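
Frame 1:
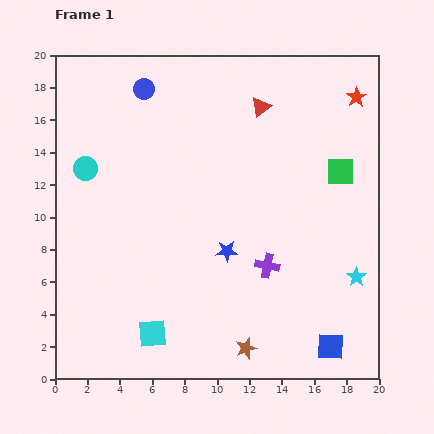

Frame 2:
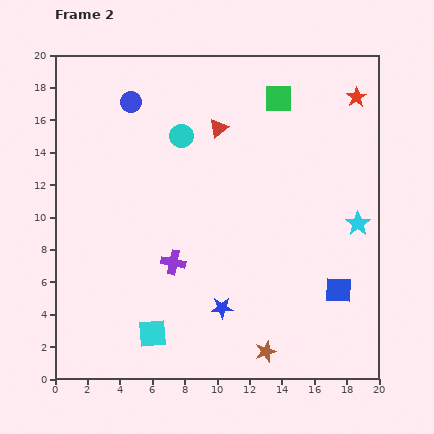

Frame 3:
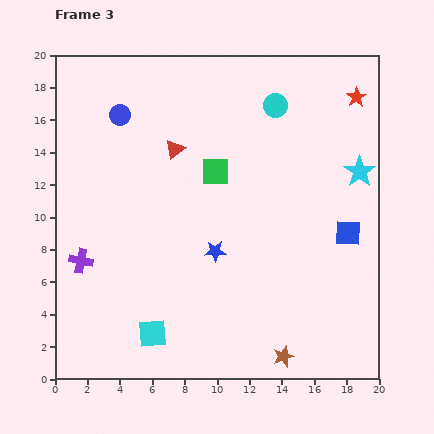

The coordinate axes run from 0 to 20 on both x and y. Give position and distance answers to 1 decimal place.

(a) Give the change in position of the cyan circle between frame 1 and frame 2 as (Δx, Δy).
(5.9, 2.0)

The cyan circle was at (1.9, 13.0) in frame 1 and (7.8, 15.0) in frame 2.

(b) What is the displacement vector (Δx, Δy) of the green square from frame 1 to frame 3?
(-7.7, 0.0)

The green square was at (17.6, 12.8) in frame 1 and (9.9, 12.8) in frame 3.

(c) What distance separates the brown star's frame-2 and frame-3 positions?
1.1

The brown star moved from (13.0, 1.7) to (14.1, 1.4), a distance of √(1.1² + 0.3²) ≈ 1.1.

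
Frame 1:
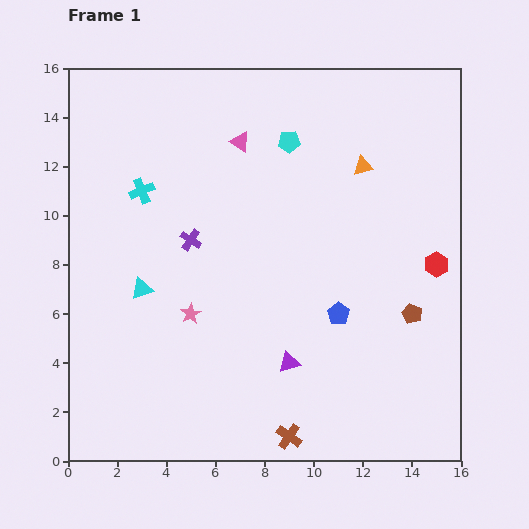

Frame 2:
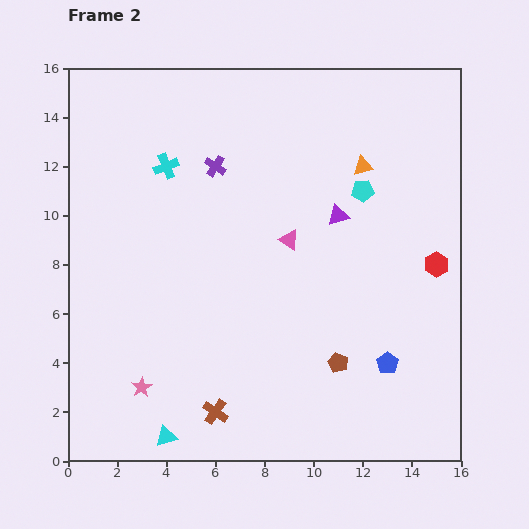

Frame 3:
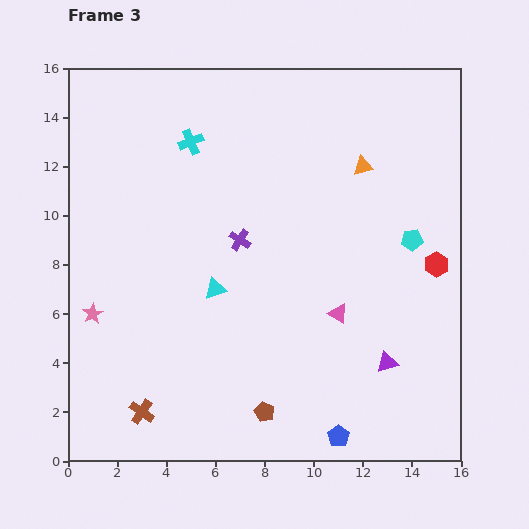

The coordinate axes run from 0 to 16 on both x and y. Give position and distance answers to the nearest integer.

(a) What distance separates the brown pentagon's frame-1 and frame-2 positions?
4

The brown pentagon moved from (14, 6) to (11, 4), a distance of √(3² + 2²) ≈ 4.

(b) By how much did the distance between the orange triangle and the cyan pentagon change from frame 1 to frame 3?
+1

Distance in frame 1: 3. Distance in frame 3: 4.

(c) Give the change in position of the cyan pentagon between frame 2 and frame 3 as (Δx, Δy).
(2, -2)

The cyan pentagon was at (12, 11) in frame 2 and (14, 9) in frame 3.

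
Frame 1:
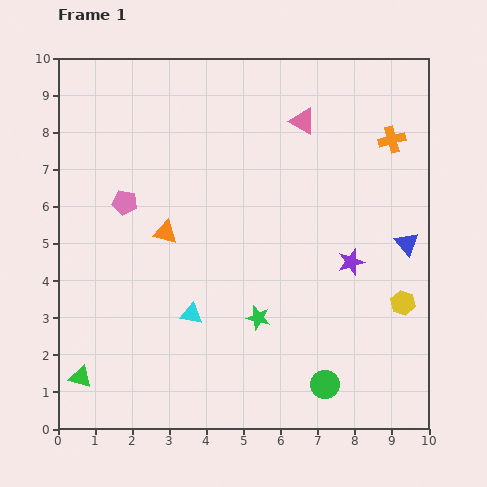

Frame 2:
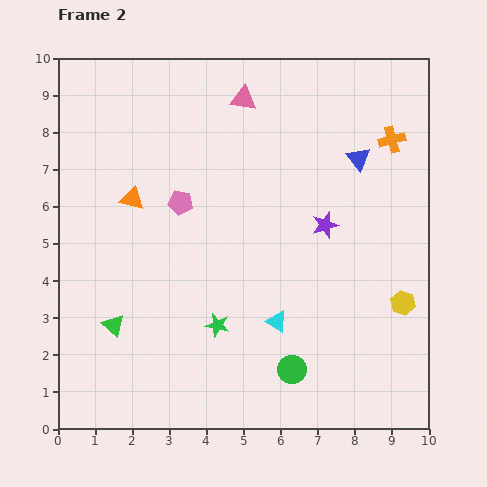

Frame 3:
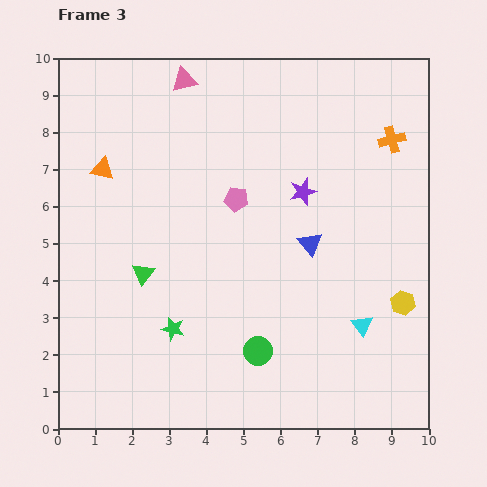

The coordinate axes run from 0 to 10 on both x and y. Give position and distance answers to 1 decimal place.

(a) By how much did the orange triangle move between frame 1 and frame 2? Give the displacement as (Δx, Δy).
(-0.9, 0.9)

The orange triangle was at (2.9, 5.3) in frame 1 and (2.0, 6.2) in frame 2.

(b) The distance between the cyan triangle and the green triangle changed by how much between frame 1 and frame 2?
+1.0

Distance in frame 1: 3.4. Distance in frame 2: 4.4.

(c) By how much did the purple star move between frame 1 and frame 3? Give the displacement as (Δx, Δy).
(-1.3, 1.9)

The purple star was at (7.9, 4.5) in frame 1 and (6.6, 6.4) in frame 3.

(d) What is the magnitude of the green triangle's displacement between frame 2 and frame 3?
1.6

The green triangle moved from (1.5, 2.8) to (2.3, 4.2), a distance of √(0.8² + 1.4²) ≈ 1.6.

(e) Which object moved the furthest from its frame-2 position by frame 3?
the blue triangle

(moved 2.6; next 2.3)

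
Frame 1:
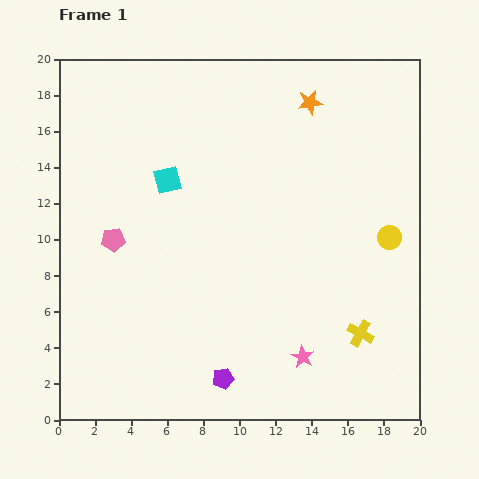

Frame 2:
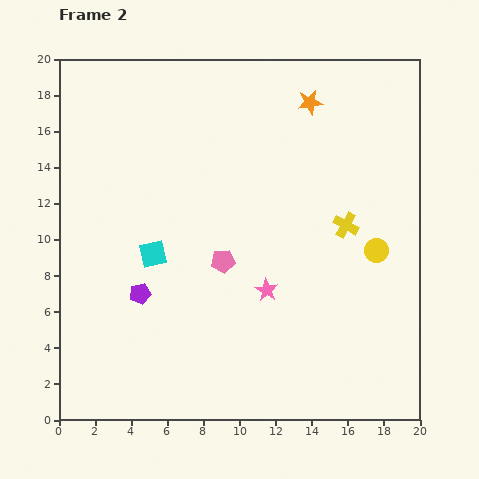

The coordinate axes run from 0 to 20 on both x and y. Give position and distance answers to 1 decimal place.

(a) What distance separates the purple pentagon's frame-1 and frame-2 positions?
6.6

The purple pentagon moved from (9.1, 2.3) to (4.5, 7.0), a distance of √(4.6² + 4.7²) ≈ 6.6.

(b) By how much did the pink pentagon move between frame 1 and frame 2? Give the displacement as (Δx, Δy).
(6.1, -1.2)

The pink pentagon was at (3.0, 10.0) in frame 1 and (9.1, 8.8) in frame 2.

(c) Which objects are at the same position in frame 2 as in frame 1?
the orange star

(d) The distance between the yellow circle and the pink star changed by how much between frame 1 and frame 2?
-1.7

Distance in frame 1: 8.2. Distance in frame 2: 6.5.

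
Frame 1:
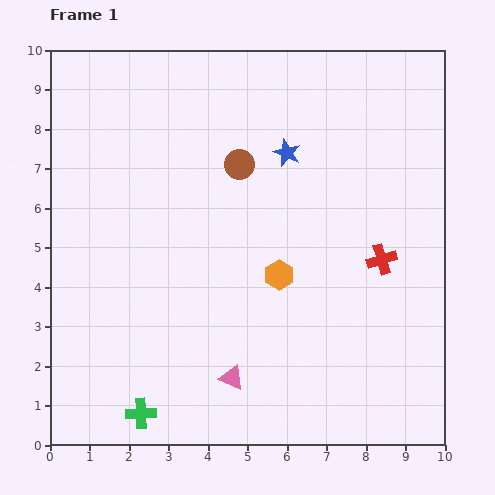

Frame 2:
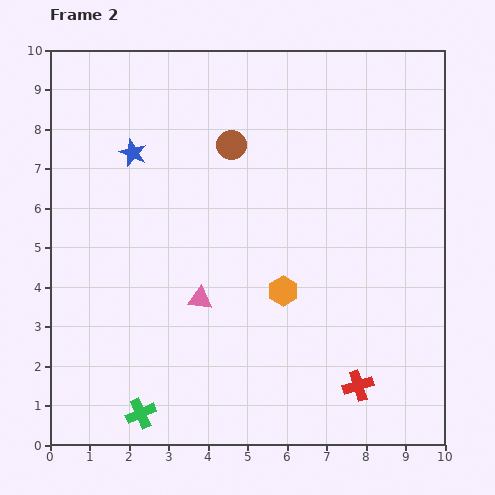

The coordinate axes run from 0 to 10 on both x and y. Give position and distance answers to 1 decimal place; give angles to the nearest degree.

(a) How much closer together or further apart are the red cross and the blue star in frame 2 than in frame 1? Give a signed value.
+4.6

Distance in frame 1: 3.6. Distance in frame 2: 8.2.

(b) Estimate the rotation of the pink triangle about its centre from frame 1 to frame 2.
17° counter-clockwise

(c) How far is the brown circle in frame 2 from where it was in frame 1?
0.5

The brown circle moved from (4.8, 7.1) to (4.6, 7.6), a distance of √(0.2² + 0.5²) ≈ 0.5.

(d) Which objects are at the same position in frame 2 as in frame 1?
the green cross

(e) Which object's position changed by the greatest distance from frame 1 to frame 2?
the blue star

(moved 3.9; next 3.3)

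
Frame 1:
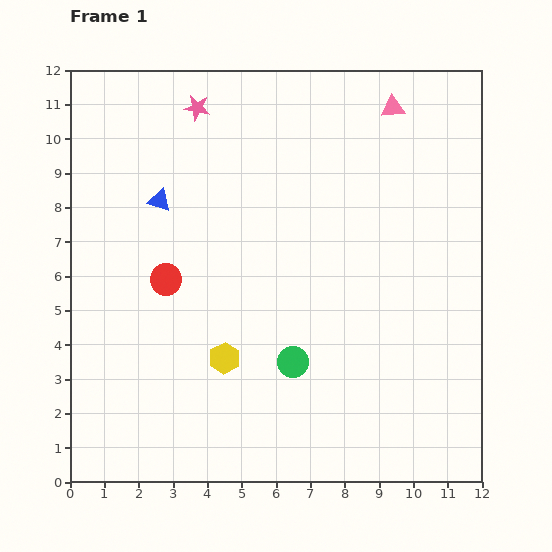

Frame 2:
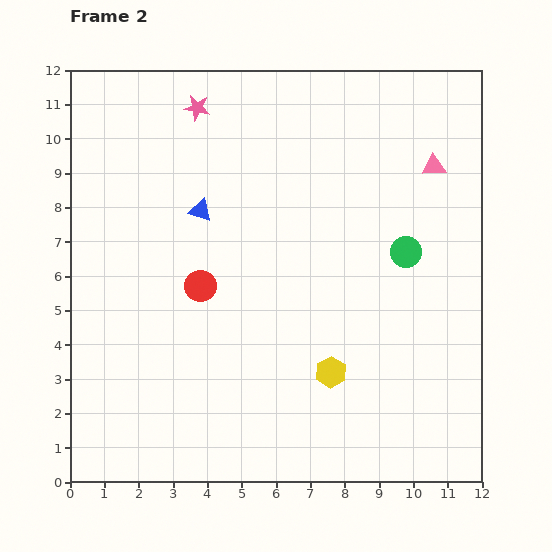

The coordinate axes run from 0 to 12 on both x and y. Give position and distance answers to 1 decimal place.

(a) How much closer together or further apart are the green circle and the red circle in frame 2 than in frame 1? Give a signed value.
+1.7

Distance in frame 1: 4.4. Distance in frame 2: 6.1.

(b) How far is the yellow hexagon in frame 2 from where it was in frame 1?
3.1

The yellow hexagon moved from (4.5, 3.6) to (7.6, 3.2), a distance of √(3.1² + 0.4²) ≈ 3.1.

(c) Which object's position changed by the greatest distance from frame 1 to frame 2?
the green circle

(moved 4.6; next 3.1)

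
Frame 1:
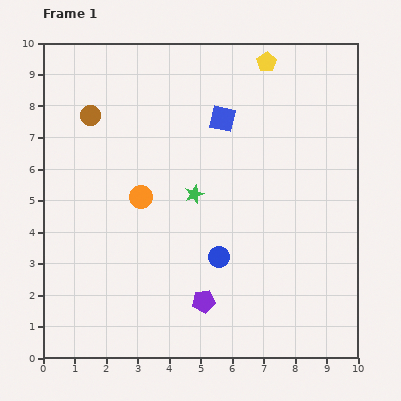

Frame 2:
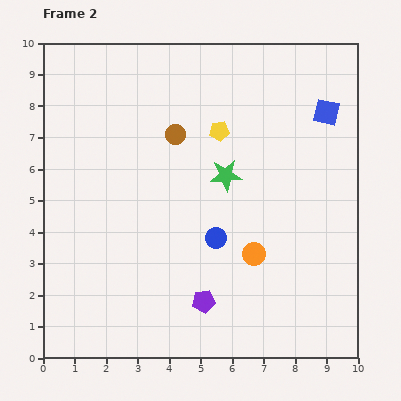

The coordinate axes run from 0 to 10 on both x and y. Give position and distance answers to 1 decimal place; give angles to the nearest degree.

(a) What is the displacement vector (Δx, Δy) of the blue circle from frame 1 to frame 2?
(-0.1, 0.6)

The blue circle was at (5.6, 3.2) in frame 1 and (5.5, 3.8) in frame 2.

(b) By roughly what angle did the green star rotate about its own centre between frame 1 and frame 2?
16° clockwise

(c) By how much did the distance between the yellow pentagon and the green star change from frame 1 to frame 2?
-3.4

Distance in frame 1: 4.8. Distance in frame 2: 1.4.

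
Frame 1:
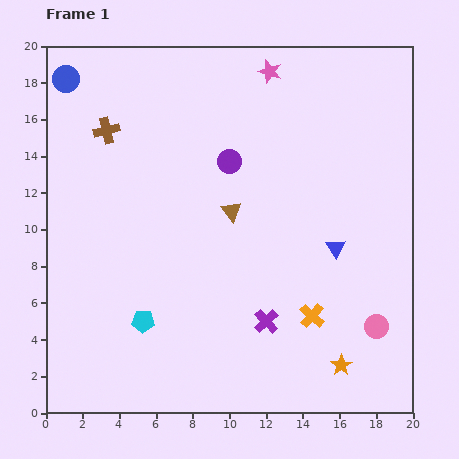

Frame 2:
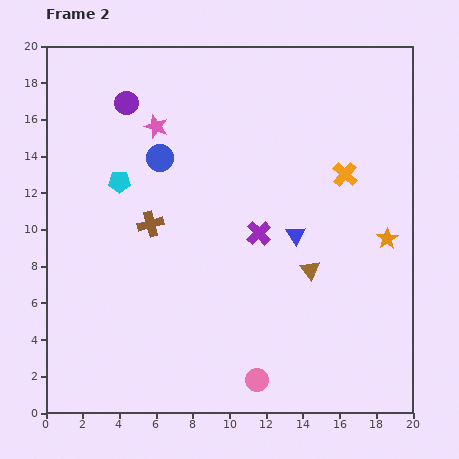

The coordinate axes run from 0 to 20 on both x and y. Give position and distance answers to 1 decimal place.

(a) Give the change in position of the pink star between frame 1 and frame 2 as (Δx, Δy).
(-6.2, -3.0)

The pink star was at (12.2, 18.6) in frame 1 and (6.0, 15.6) in frame 2.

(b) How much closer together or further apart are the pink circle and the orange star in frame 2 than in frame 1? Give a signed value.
+7.7

Distance in frame 1: 2.8. Distance in frame 2: 10.5.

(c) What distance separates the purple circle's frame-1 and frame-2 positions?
6.4

The purple circle moved from (10.0, 13.7) to (4.4, 16.9), a distance of √(5.6² + 3.2²) ≈ 6.4.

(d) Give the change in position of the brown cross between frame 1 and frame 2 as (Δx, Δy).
(2.4, -5.1)

The brown cross was at (3.3, 15.4) in frame 1 and (5.7, 10.3) in frame 2.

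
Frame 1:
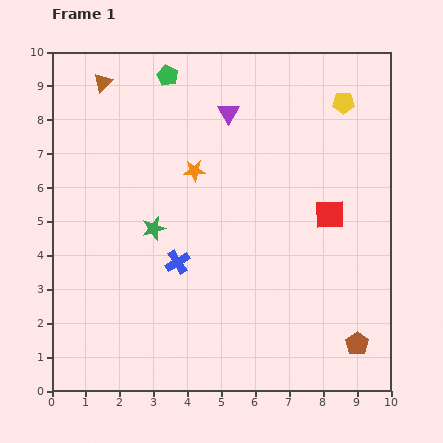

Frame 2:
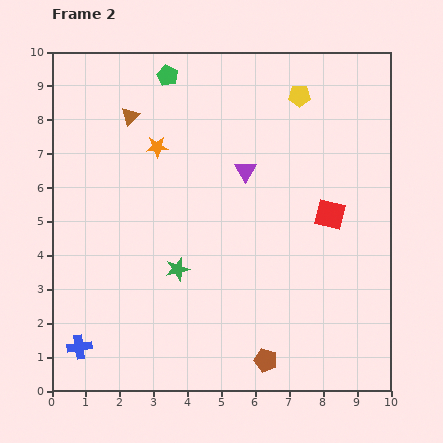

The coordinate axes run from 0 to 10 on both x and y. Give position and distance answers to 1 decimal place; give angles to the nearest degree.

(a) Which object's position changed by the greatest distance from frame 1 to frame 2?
the blue cross

(moved 3.8; next 2.7)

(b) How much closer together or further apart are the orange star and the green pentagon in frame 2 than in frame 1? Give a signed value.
-0.8

Distance in frame 1: 2.9. Distance in frame 2: 2.1.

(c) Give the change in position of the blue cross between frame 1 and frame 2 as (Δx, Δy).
(-2.9, -2.5)

The blue cross was at (3.7, 3.8) in frame 1 and (0.8, 1.3) in frame 2.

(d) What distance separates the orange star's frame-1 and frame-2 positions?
1.3

The orange star moved from (4.2, 6.5) to (3.1, 7.2), a distance of √(1.1² + 0.7²) ≈ 1.3.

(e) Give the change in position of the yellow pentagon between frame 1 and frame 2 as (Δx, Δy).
(-1.3, 0.2)

The yellow pentagon was at (8.6, 8.5) in frame 1 and (7.3, 8.7) in frame 2.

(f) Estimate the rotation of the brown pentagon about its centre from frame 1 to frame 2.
20° counter-clockwise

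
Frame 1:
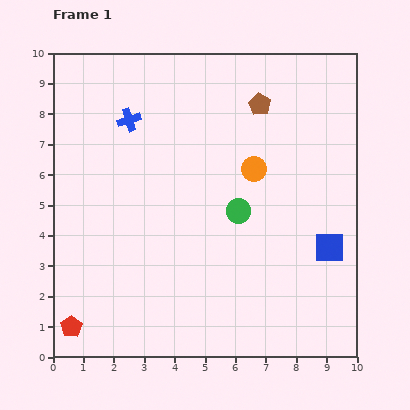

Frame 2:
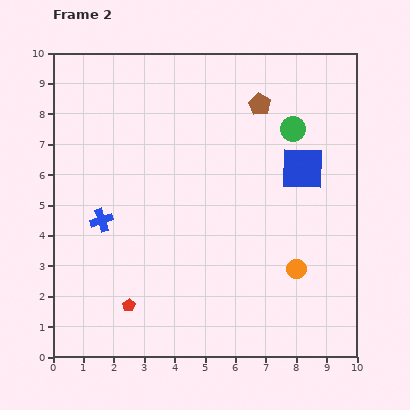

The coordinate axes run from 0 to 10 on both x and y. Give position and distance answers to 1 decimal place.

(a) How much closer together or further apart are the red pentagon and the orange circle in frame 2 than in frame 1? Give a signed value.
-2.3

Distance in frame 1: 7.9. Distance in frame 2: 5.6.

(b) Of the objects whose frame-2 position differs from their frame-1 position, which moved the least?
the red pentagon

(moved 2.0)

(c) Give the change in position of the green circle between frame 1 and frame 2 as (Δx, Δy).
(1.8, 2.7)

The green circle was at (6.1, 4.8) in frame 1 and (7.9, 7.5) in frame 2.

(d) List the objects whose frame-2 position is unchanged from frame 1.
the brown pentagon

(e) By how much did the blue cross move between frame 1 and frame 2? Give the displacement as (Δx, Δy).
(-0.9, -3.3)

The blue cross was at (2.5, 7.8) in frame 1 and (1.6, 4.5) in frame 2.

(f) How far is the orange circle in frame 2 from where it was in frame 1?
3.6

The orange circle moved from (6.6, 6.2) to (8.0, 2.9), a distance of √(1.4² + 3.3²) ≈ 3.6.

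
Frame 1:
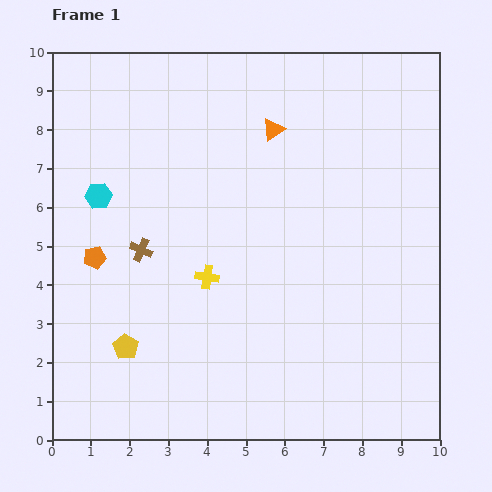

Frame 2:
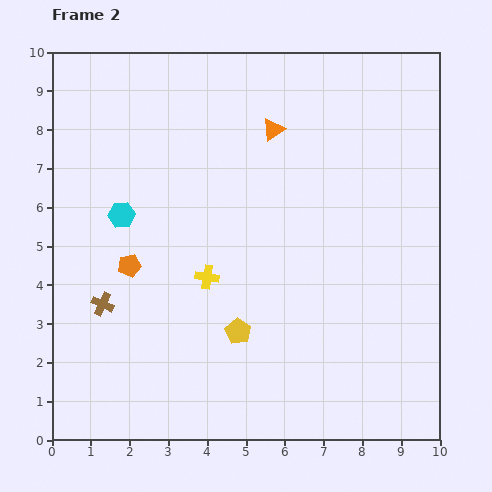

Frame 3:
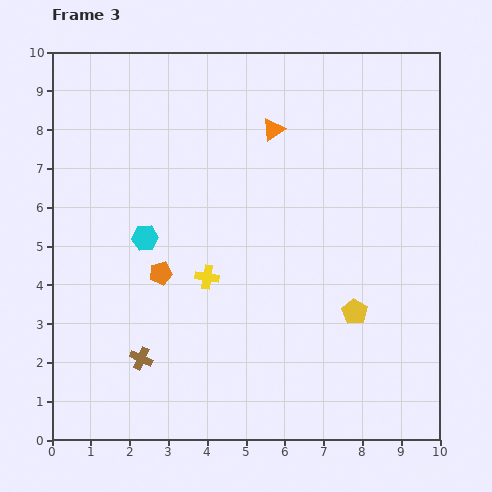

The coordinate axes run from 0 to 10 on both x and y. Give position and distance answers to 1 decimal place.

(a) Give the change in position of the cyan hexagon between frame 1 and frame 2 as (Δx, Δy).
(0.6, -0.5)

The cyan hexagon was at (1.2, 6.3) in frame 1 and (1.8, 5.8) in frame 2.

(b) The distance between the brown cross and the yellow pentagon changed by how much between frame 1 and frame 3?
+3.1

Distance in frame 1: 2.5. Distance in frame 3: 5.6.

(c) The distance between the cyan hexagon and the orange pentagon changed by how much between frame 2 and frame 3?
-0.3

Distance in frame 2: 1.3. Distance in frame 3: 1.0.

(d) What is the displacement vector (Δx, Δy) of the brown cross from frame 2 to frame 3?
(1.0, -1.4)

The brown cross was at (1.3, 3.5) in frame 2 and (2.3, 2.1) in frame 3.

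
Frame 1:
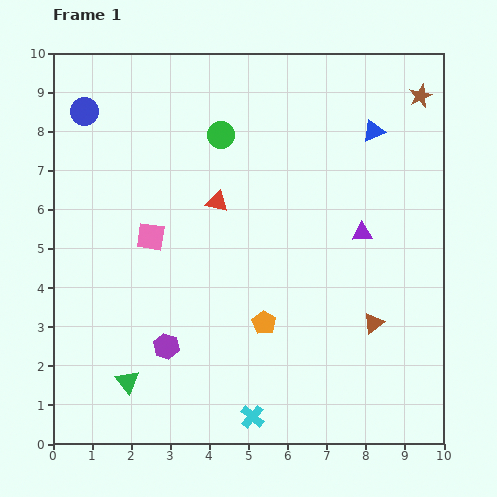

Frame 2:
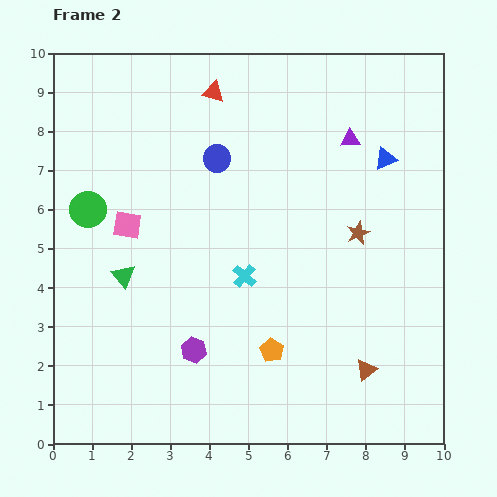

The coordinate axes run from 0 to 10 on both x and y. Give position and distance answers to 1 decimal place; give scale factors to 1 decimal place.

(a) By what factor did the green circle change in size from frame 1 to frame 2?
1.3×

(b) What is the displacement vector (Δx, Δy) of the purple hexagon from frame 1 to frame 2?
(0.7, -0.1)

The purple hexagon was at (2.9, 2.5) in frame 1 and (3.6, 2.4) in frame 2.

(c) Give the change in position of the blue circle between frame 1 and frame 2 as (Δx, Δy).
(3.4, -1.2)

The blue circle was at (0.8, 8.5) in frame 1 and (4.2, 7.3) in frame 2.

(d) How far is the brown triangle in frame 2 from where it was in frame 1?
1.2

The brown triangle moved from (8.2, 3.1) to (8.0, 1.9), a distance of √(0.2² + 1.2²) ≈ 1.2.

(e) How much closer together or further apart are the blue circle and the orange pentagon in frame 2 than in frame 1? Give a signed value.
-2.0

Distance in frame 1: 7.1. Distance in frame 2: 5.1.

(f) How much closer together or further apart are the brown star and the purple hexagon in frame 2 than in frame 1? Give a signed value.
-3.9

Distance in frame 1: 9.1. Distance in frame 2: 5.2.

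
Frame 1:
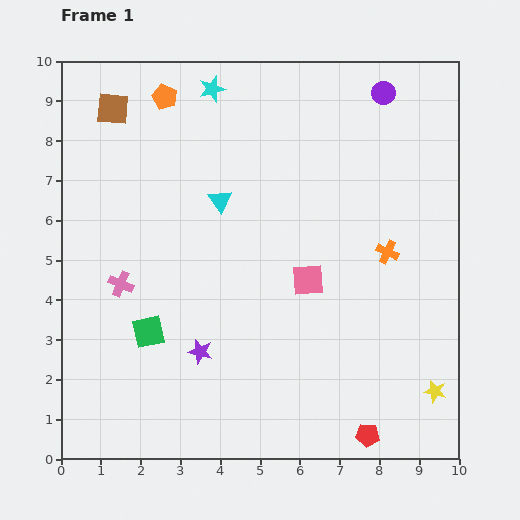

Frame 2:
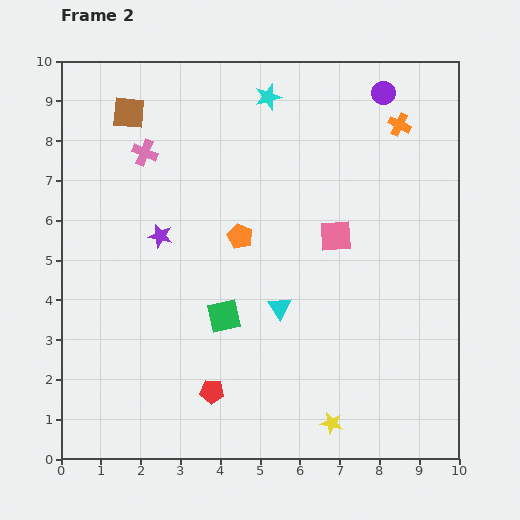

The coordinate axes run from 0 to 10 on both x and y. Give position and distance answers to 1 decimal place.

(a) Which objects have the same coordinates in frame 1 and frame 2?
the purple circle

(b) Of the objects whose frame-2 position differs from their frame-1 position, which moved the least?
the brown square

(moved 0.4)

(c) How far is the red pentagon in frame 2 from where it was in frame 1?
4.1

The red pentagon moved from (7.7, 0.6) to (3.8, 1.7), a distance of √(3.9² + 1.1²) ≈ 4.1.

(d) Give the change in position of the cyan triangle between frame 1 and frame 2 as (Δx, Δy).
(1.5, -2.7)

The cyan triangle was at (4.0, 6.5) in frame 1 and (5.5, 3.8) in frame 2.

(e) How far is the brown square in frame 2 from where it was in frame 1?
0.4

The brown square moved from (1.3, 8.8) to (1.7, 8.7), a distance of √(0.4² + 0.1²) ≈ 0.4.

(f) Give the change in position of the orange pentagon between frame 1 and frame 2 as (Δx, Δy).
(1.9, -3.5)

The orange pentagon was at (2.6, 9.1) in frame 1 and (4.5, 5.6) in frame 2.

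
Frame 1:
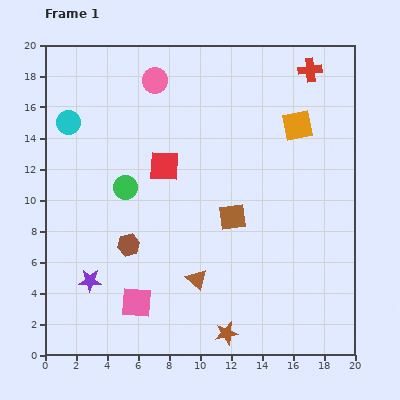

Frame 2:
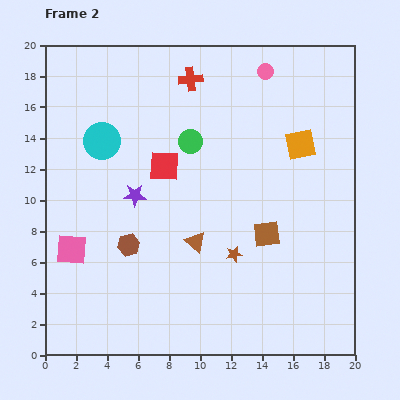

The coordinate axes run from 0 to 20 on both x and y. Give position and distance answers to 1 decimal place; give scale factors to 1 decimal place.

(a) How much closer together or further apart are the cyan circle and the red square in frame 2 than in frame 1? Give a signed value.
-2.5

Distance in frame 1: 6.8. Distance in frame 2: 4.3.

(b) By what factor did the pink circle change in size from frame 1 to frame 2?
0.6×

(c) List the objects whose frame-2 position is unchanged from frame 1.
the red square, the brown hexagon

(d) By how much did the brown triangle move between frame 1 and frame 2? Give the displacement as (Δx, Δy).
(-0.1, 2.4)

The brown triangle was at (9.8, 4.9) in frame 1 and (9.7, 7.3) in frame 2.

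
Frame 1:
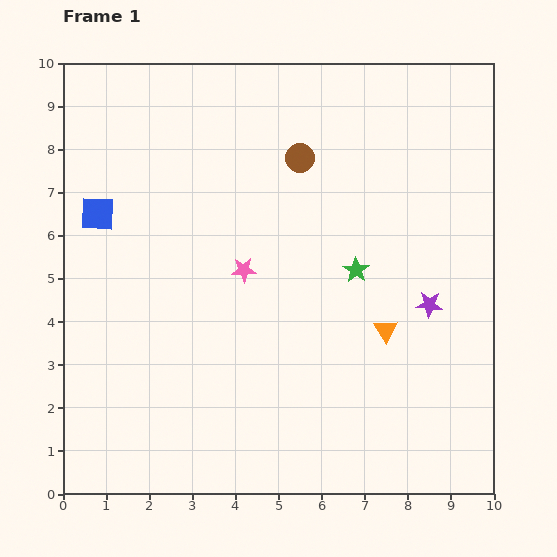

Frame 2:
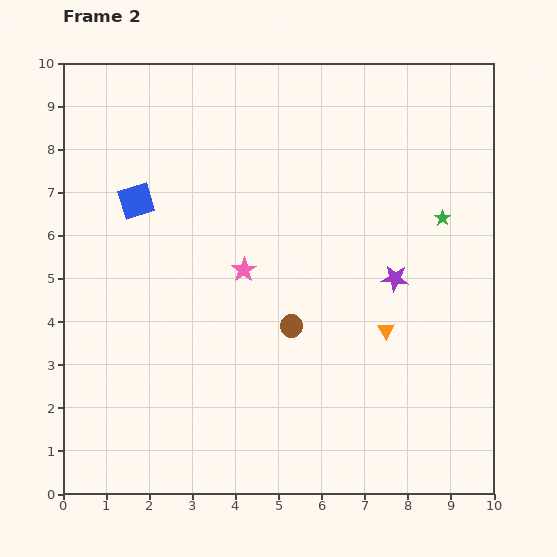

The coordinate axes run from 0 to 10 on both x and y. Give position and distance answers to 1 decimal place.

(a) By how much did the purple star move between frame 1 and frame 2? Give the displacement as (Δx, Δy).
(-0.8, 0.6)

The purple star was at (8.5, 4.4) in frame 1 and (7.7, 5.0) in frame 2.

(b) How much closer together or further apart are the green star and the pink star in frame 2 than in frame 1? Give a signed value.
+2.2

Distance in frame 1: 2.6. Distance in frame 2: 4.8.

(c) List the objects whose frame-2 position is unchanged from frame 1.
the orange triangle, the pink star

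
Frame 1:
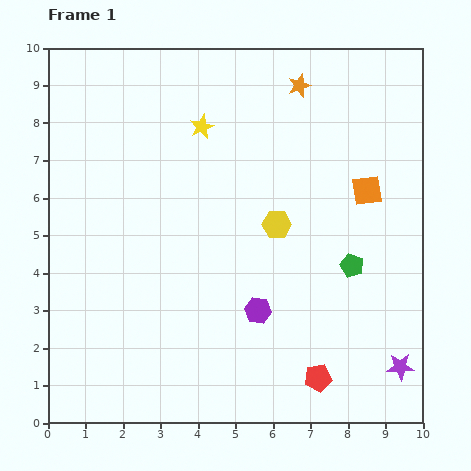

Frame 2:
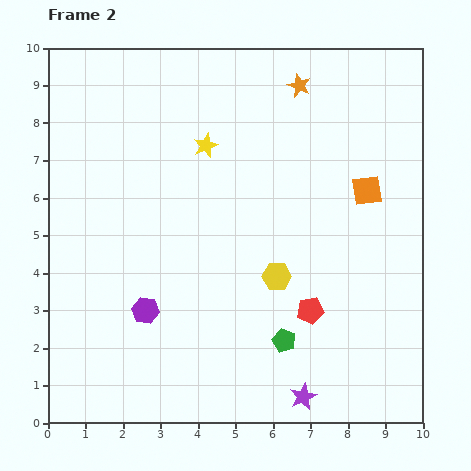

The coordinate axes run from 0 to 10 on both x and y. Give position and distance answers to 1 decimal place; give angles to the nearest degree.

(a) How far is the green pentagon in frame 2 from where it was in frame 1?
2.7

The green pentagon moved from (8.1, 4.2) to (6.3, 2.2), a distance of √(1.8² + 2.0²) ≈ 2.7.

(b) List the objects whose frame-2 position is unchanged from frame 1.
the orange square, the orange star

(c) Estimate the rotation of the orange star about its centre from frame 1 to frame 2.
31° counter-clockwise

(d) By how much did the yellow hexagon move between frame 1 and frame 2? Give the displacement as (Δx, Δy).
(0.0, -1.4)

The yellow hexagon was at (6.1, 5.3) in frame 1 and (6.1, 3.9) in frame 2.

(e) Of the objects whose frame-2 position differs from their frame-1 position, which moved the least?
the yellow star

(moved 0.5)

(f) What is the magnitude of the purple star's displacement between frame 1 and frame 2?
2.7

The purple star moved from (9.4, 1.5) to (6.8, 0.7), a distance of √(2.6² + 0.8²) ≈ 2.7.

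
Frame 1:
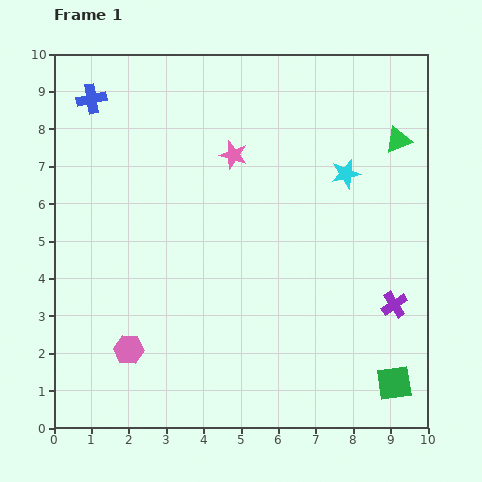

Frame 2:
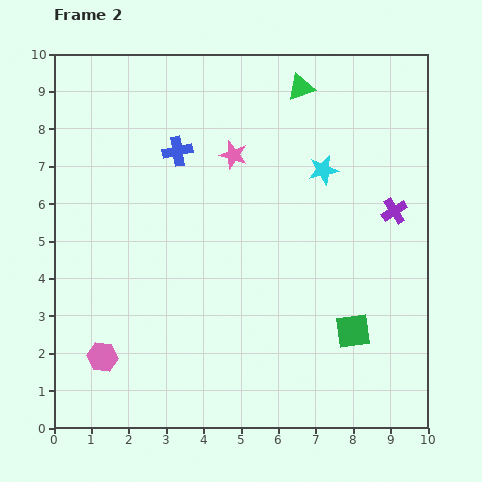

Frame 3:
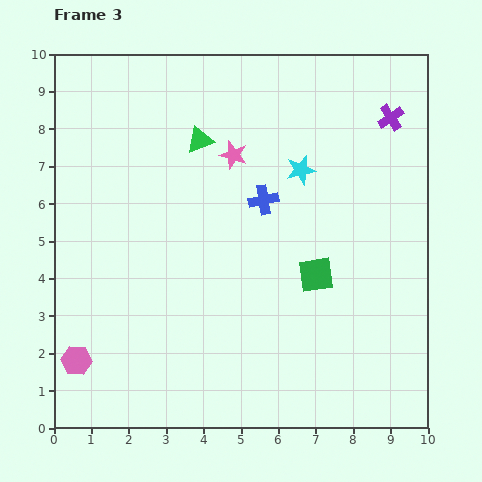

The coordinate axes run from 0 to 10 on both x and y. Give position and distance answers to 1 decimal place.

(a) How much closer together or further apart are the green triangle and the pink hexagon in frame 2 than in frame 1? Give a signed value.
-0.2

Distance in frame 1: 9.1. Distance in frame 2: 8.9.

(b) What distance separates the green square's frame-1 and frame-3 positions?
3.6

The green square moved from (9.1, 1.2) to (7.0, 4.1), a distance of √(2.1² + 2.9²) ≈ 3.6.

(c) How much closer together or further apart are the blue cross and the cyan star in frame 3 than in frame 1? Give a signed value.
-5.8

Distance in frame 1: 7.1. Distance in frame 3: 1.3.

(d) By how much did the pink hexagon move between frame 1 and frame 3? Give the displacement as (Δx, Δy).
(-1.4, -0.3)

The pink hexagon was at (2.0, 2.1) in frame 1 and (0.6, 1.8) in frame 3.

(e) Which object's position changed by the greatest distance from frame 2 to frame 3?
the green triangle

(moved 3.0; next 2.6)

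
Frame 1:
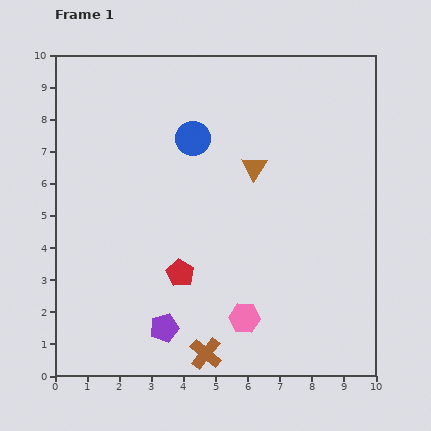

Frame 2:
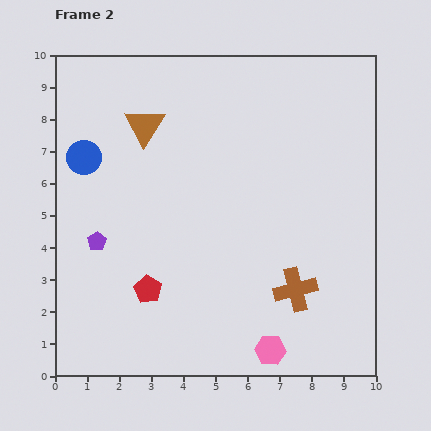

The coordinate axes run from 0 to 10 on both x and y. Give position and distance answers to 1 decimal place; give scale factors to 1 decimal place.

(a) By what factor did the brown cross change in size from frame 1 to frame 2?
1.3×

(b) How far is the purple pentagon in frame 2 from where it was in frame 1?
3.4

The purple pentagon moved from (3.4, 1.5) to (1.3, 4.2), a distance of √(2.1² + 2.7²) ≈ 3.4.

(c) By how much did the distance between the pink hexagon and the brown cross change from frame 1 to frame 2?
+0.5

Distance in frame 1: 1.6. Distance in frame 2: 2.1.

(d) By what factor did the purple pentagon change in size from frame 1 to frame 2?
0.7×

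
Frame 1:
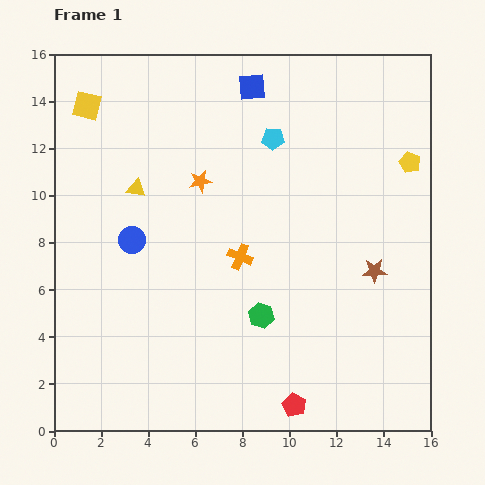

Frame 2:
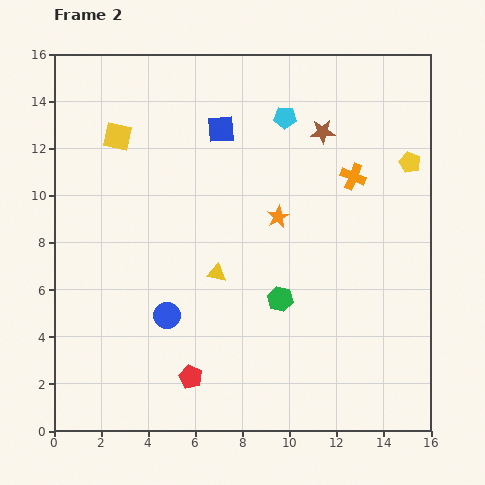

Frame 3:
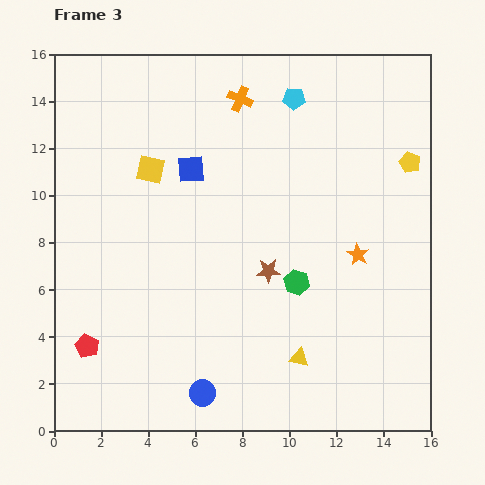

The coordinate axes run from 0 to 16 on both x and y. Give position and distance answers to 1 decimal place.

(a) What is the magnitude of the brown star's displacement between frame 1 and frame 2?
6.3

The brown star moved from (13.6, 6.8) to (11.4, 12.7), a distance of √(2.2² + 5.9²) ≈ 6.3.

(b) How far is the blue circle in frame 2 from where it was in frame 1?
3.5

The blue circle moved from (3.3, 8.1) to (4.8, 4.9), a distance of √(1.5² + 3.2²) ≈ 3.5.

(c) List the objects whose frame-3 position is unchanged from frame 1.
the yellow pentagon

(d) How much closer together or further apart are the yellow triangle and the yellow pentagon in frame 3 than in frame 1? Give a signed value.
-2.2

Distance in frame 1: 11.7. Distance in frame 3: 9.5.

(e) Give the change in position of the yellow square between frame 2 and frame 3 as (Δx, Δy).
(1.4, -1.4)

The yellow square was at (2.7, 12.5) in frame 2 and (4.1, 11.1) in frame 3.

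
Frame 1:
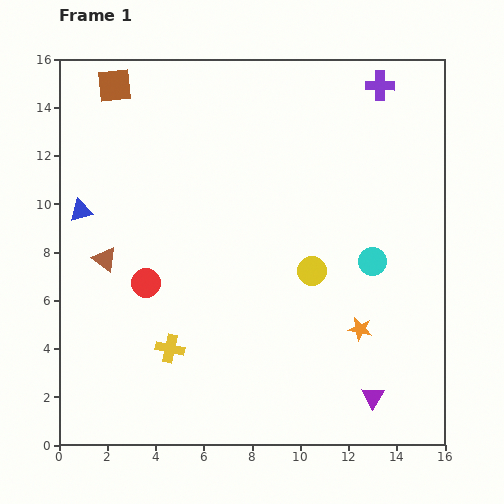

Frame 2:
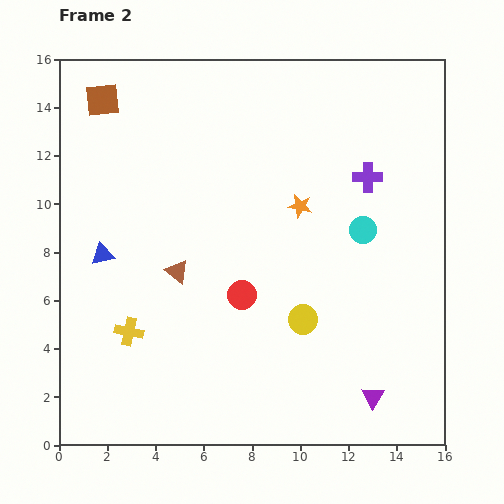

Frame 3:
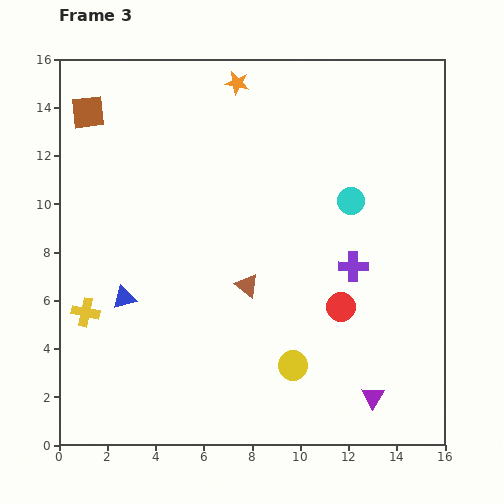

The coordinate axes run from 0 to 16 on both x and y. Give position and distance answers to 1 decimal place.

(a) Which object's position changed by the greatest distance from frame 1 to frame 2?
the orange star

(moved 5.7; next 4.0)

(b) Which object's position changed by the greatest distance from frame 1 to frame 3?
the orange star

(moved 11.4; next 8.2)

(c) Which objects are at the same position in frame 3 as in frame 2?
the purple triangle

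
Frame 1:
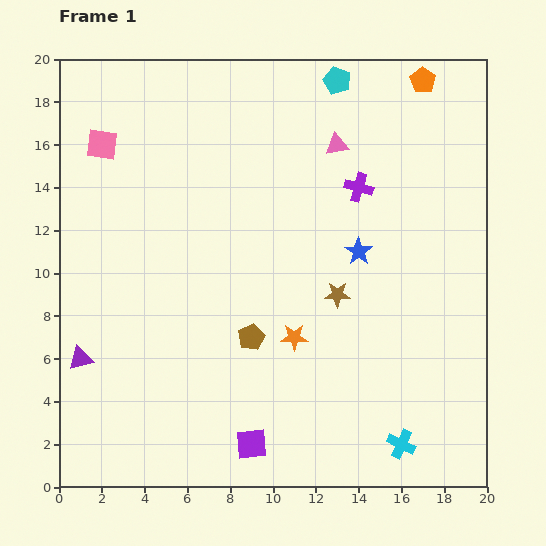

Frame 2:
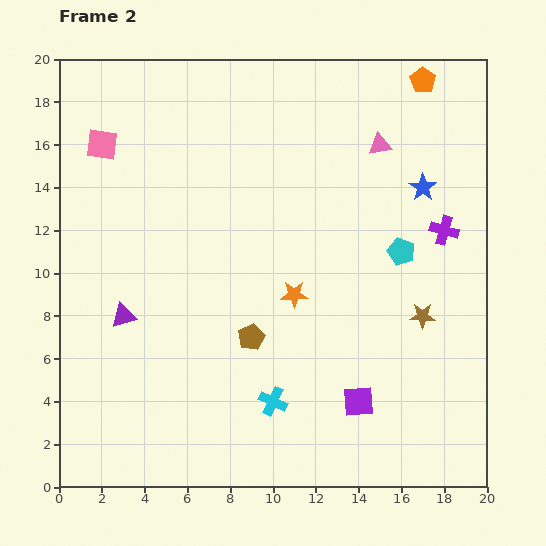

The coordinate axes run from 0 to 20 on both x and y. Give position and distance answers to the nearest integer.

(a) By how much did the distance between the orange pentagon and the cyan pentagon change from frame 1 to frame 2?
+4

Distance in frame 1: 4. Distance in frame 2: 8.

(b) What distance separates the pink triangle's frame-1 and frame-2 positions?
2

The pink triangle moved from (13, 16) to (15, 16), a distance of √(2² + 0²) ≈ 2.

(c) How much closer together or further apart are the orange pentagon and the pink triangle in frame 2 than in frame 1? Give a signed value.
-1

Distance in frame 1: 5. Distance in frame 2: 4.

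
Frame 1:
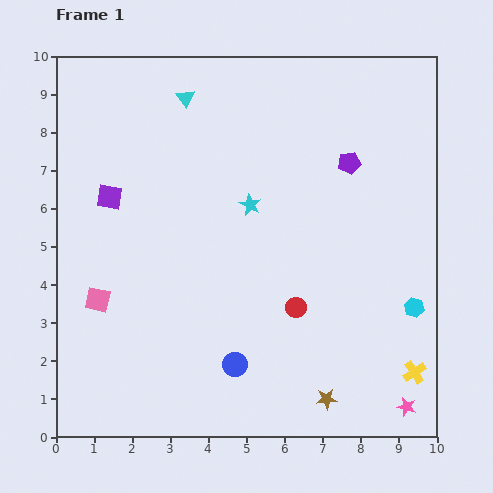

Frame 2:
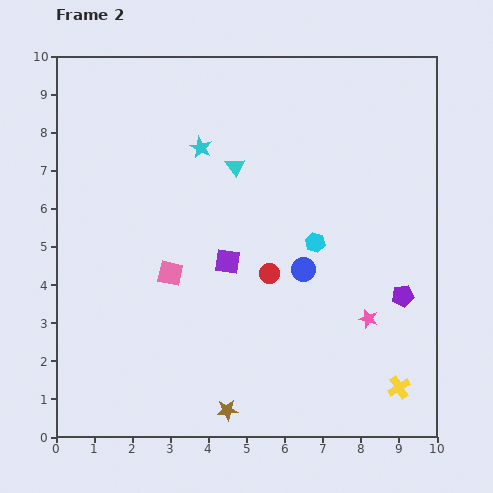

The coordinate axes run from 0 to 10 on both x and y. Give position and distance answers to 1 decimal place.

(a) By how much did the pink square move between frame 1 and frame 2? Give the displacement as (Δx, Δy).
(1.9, 0.7)

The pink square was at (1.1, 3.6) in frame 1 and (3.0, 4.3) in frame 2.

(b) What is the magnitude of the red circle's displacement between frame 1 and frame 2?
1.1

The red circle moved from (6.3, 3.4) to (5.6, 4.3), a distance of √(0.7² + 0.9²) ≈ 1.1.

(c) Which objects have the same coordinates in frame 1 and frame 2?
none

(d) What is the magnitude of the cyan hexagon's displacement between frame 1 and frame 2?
3.1

The cyan hexagon moved from (9.4, 3.4) to (6.8, 5.1), a distance of √(2.6² + 1.7²) ≈ 3.1.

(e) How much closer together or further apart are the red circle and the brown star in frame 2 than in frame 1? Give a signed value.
+1.3

Distance in frame 1: 2.5. Distance in frame 2: 3.8.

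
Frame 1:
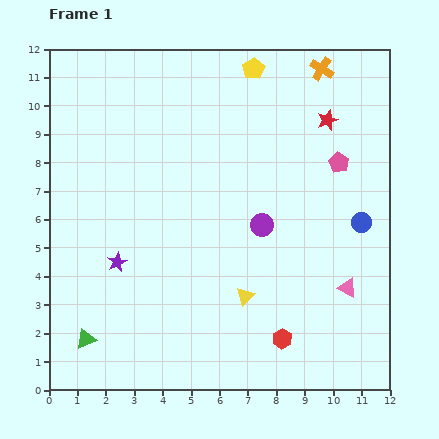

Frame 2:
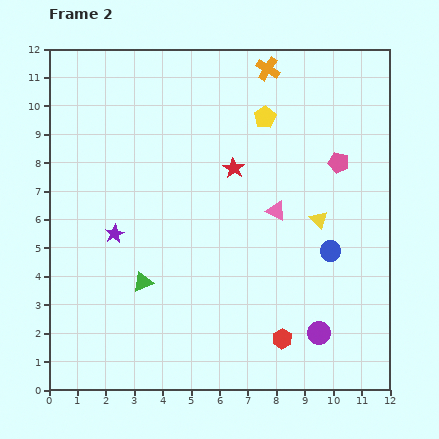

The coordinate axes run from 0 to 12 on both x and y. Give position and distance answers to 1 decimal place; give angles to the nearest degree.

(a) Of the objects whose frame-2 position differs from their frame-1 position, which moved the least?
the purple star

(moved 1.0)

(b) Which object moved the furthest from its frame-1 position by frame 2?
the purple circle

(moved 4.3; next 3.7)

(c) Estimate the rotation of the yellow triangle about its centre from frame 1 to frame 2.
29° counter-clockwise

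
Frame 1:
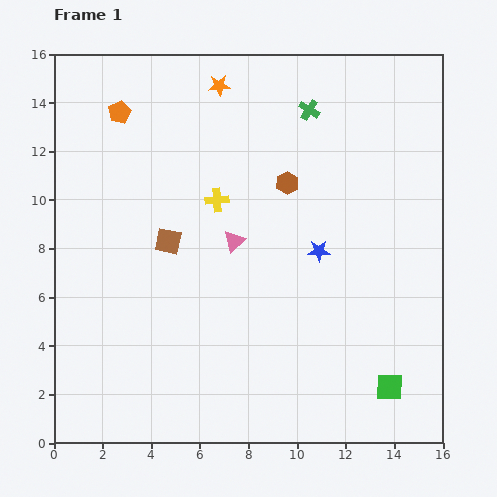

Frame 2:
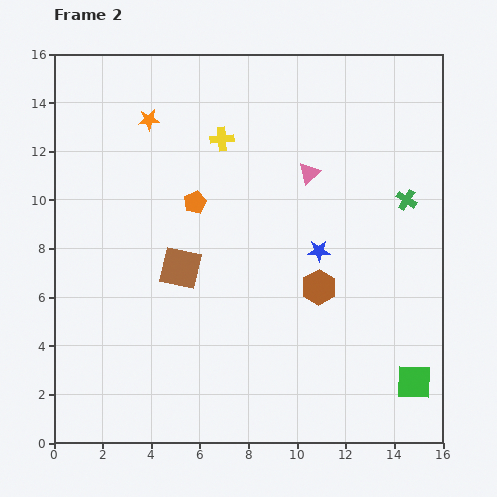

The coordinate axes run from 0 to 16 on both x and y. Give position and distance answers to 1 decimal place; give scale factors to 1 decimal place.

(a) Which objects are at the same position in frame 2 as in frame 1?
the blue star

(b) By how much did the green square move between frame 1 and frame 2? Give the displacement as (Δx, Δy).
(1.0, 0.2)

The green square was at (13.8, 2.3) in frame 1 and (14.8, 2.5) in frame 2.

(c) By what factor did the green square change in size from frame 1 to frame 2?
1.3×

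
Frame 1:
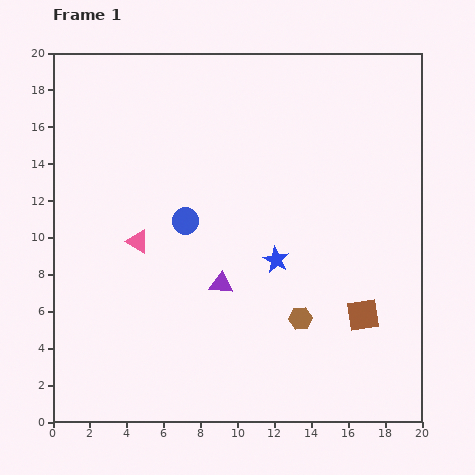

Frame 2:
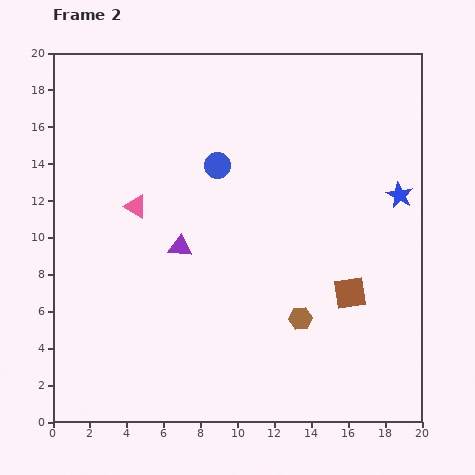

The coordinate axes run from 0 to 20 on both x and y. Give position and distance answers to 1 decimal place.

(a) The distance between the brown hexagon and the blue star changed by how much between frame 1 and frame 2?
+5.1

Distance in frame 1: 3.5. Distance in frame 2: 8.6.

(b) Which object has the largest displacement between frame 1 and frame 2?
the blue star

(moved 7.6; next 3.4)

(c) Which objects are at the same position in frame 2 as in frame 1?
the brown hexagon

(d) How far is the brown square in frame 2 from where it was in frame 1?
1.4

The brown square moved from (16.8, 5.8) to (16.1, 7.0), a distance of √(0.7² + 1.2²) ≈ 1.4.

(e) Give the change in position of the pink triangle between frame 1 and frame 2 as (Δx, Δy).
(-0.1, 1.9)

The pink triangle was at (4.6, 9.8) in frame 1 and (4.5, 11.7) in frame 2.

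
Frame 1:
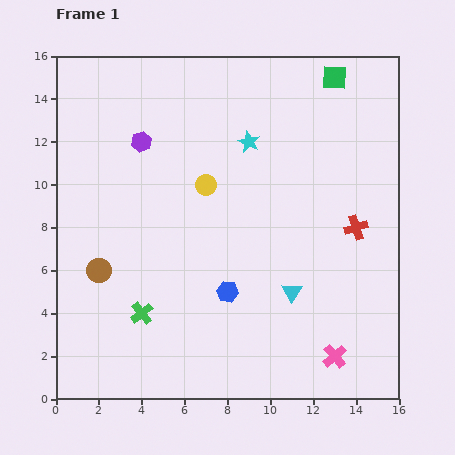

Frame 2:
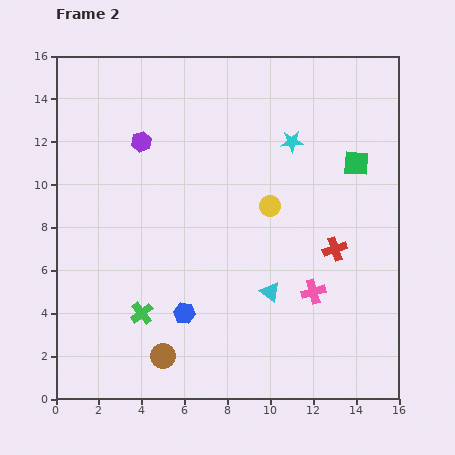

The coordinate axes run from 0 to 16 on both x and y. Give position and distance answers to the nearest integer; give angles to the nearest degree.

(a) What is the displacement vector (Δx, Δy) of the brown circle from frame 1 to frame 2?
(3, -4)

The brown circle was at (2, 6) in frame 1 and (5, 2) in frame 2.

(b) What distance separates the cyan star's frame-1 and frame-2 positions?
2

The cyan star moved from (9, 12) to (11, 12), a distance of √(2² + 0²) ≈ 2.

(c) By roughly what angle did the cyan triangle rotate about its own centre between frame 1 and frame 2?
25° counter-clockwise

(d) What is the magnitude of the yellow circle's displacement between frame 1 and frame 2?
3

The yellow circle moved from (7, 10) to (10, 9), a distance of √(3² + 1²) ≈ 3.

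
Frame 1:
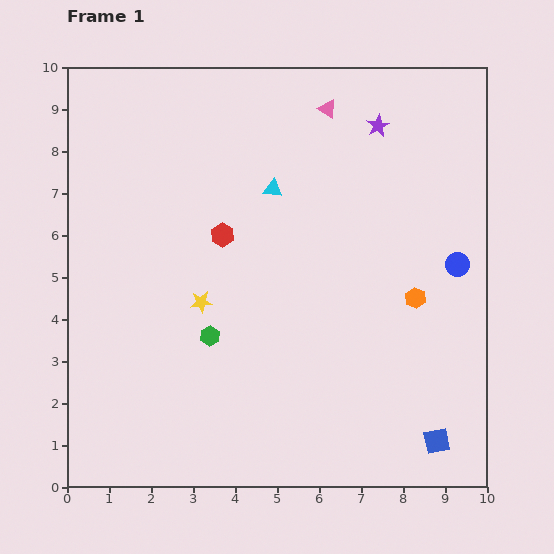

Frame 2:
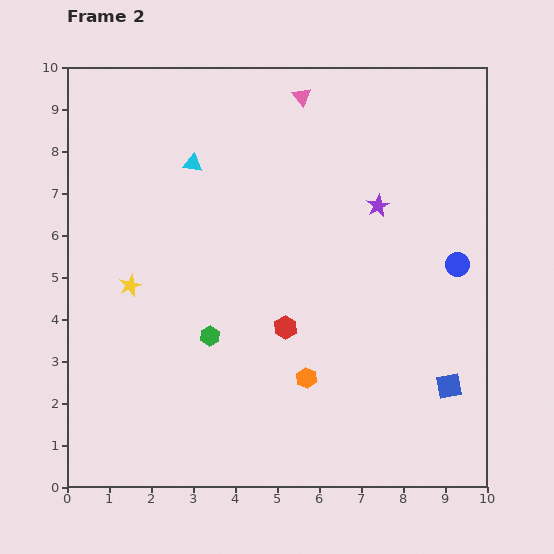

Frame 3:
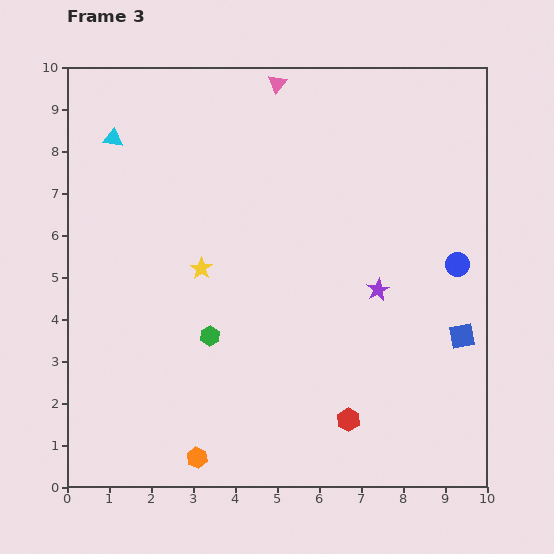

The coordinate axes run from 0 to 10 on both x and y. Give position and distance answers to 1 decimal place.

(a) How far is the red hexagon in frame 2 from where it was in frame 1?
2.7

The red hexagon moved from (3.7, 6.0) to (5.2, 3.8), a distance of √(1.5² + 2.2²) ≈ 2.7.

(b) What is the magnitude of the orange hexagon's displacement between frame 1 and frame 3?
6.4

The orange hexagon moved from (8.3, 4.5) to (3.1, 0.7), a distance of √(5.2² + 3.8²) ≈ 6.4.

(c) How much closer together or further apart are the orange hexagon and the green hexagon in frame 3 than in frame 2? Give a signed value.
+0.4

Distance in frame 2: 2.5. Distance in frame 3: 2.9.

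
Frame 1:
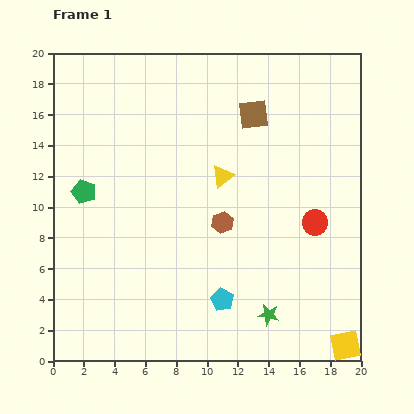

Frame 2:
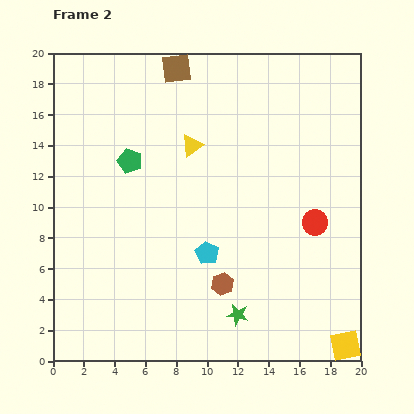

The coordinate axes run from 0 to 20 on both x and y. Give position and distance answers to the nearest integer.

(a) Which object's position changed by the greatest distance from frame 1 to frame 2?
the brown square

(moved 6; next 4)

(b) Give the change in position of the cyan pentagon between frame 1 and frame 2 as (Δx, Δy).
(-1, 3)

The cyan pentagon was at (11, 4) in frame 1 and (10, 7) in frame 2.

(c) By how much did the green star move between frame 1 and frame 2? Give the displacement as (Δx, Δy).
(-2, 0)

The green star was at (14, 3) in frame 1 and (12, 3) in frame 2.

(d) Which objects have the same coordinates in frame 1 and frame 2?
the yellow square, the red circle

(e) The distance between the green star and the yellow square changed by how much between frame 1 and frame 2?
+2

Distance in frame 1: 5. Distance in frame 2: 7.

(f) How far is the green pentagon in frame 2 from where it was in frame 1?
4

The green pentagon moved from (2, 11) to (5, 13), a distance of √(3² + 2²) ≈ 4.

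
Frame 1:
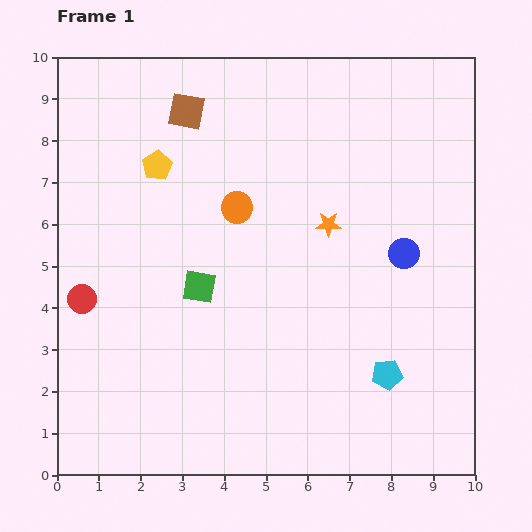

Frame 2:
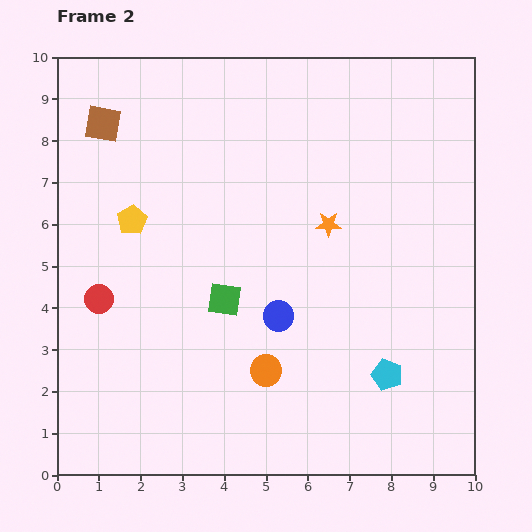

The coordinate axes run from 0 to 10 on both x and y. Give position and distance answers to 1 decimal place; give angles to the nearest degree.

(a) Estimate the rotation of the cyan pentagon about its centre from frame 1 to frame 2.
27° clockwise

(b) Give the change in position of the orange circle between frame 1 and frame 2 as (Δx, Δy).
(0.7, -3.9)

The orange circle was at (4.3, 6.4) in frame 1 and (5.0, 2.5) in frame 2.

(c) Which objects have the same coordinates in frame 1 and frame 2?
the orange star, the cyan pentagon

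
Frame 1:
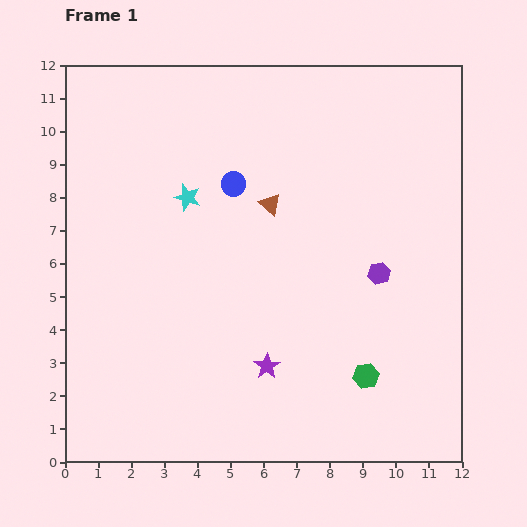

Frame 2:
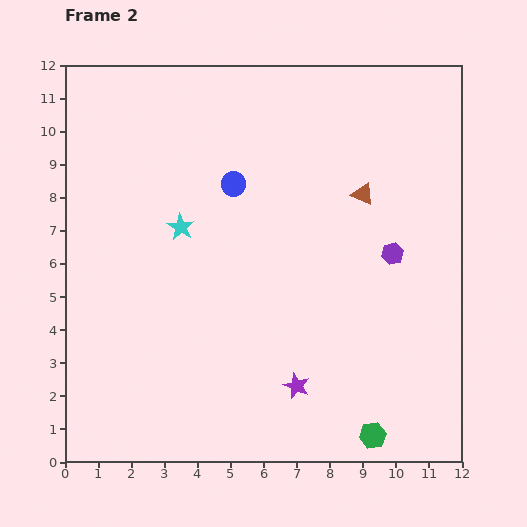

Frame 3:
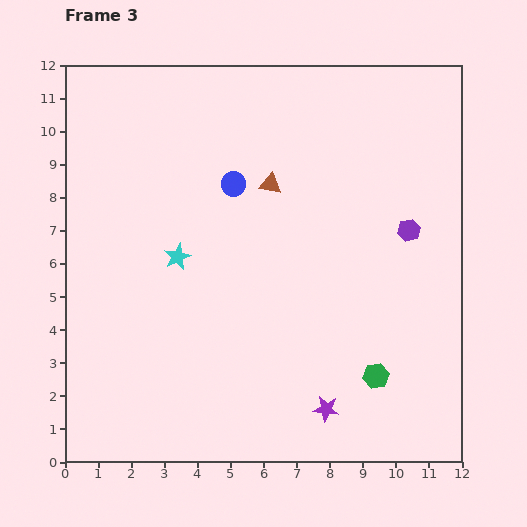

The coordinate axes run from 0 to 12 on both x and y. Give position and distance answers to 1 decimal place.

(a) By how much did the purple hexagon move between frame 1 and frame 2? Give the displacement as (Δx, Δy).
(0.4, 0.6)

The purple hexagon was at (9.5, 5.7) in frame 1 and (9.9, 6.3) in frame 2.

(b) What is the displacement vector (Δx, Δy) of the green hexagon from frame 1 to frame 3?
(0.3, 0.0)

The green hexagon was at (9.1, 2.6) in frame 1 and (9.4, 2.6) in frame 3.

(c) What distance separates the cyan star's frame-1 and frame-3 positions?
1.8

The cyan star moved from (3.7, 8.0) to (3.4, 6.2), a distance of √(0.3² + 1.8²) ≈ 1.8.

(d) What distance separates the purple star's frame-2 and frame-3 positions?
1.1

The purple star moved from (7.0, 2.3) to (7.9, 1.6), a distance of √(0.9² + 0.7²) ≈ 1.1.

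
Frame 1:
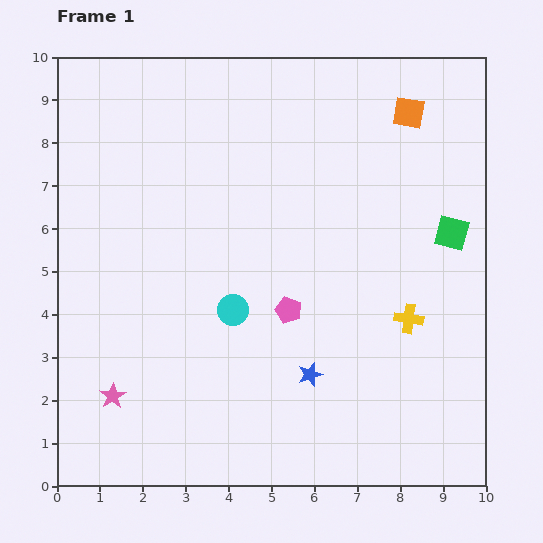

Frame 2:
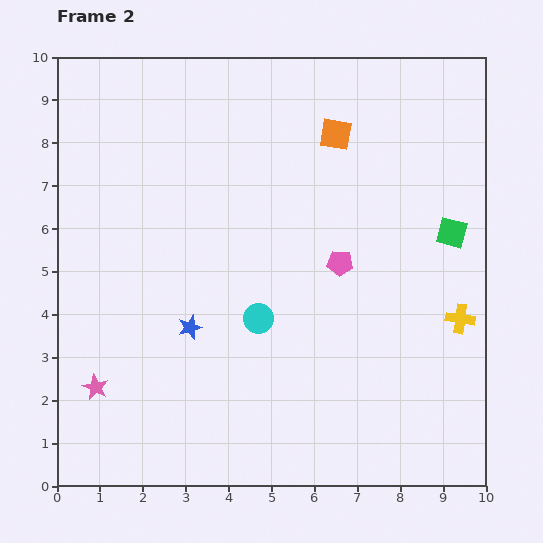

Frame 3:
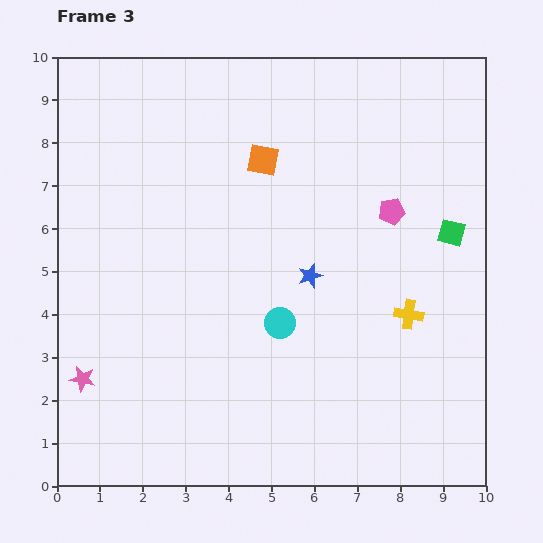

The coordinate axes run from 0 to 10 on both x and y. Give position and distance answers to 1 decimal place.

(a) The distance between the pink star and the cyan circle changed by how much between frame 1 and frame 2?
+0.7

Distance in frame 1: 3.4. Distance in frame 2: 4.1.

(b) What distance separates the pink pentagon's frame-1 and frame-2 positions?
1.6

The pink pentagon moved from (5.4, 4.1) to (6.6, 5.2), a distance of √(1.2² + 1.1²) ≈ 1.6.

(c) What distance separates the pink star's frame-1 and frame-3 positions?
0.8

The pink star moved from (1.3, 2.1) to (0.6, 2.5), a distance of √(0.7² + 0.4²) ≈ 0.8.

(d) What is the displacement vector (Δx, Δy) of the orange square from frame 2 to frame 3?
(-1.7, -0.6)

The orange square was at (6.5, 8.2) in frame 2 and (4.8, 7.6) in frame 3.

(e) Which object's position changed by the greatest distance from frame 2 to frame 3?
the blue star

(moved 3.0; next 1.8)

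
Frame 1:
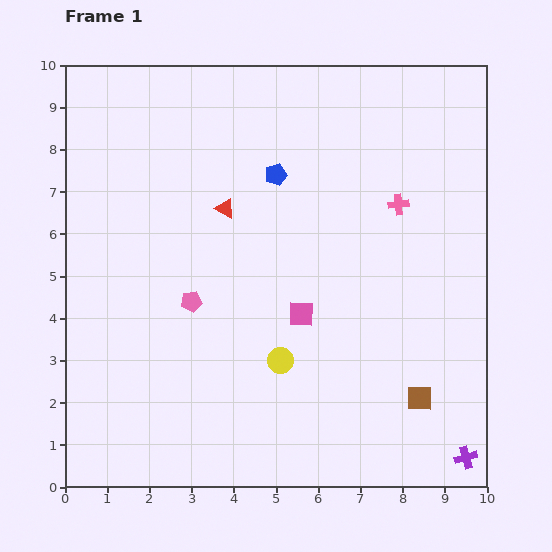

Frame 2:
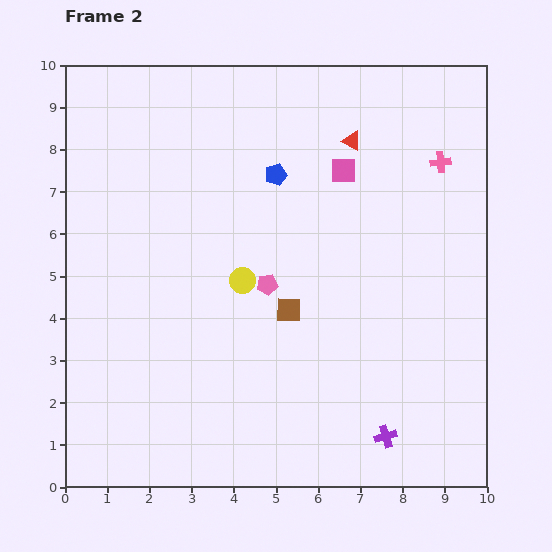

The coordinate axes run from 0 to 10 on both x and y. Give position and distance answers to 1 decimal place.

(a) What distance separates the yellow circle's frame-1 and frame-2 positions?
2.1

The yellow circle moved from (5.1, 3.0) to (4.2, 4.9), a distance of √(0.9² + 1.9²) ≈ 2.1.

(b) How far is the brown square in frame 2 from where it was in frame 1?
3.7

The brown square moved from (8.4, 2.1) to (5.3, 4.2), a distance of √(3.1² + 2.1²) ≈ 3.7.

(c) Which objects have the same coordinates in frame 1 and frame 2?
the blue pentagon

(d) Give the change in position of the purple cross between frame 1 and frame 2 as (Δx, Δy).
(-1.9, 0.5)

The purple cross was at (9.5, 0.7) in frame 1 and (7.6, 1.2) in frame 2.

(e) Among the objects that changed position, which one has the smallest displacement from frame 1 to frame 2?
the pink cross

(moved 1.4)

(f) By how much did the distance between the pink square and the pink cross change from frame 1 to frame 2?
-1.2

Distance in frame 1: 3.5. Distance in frame 2: 2.3.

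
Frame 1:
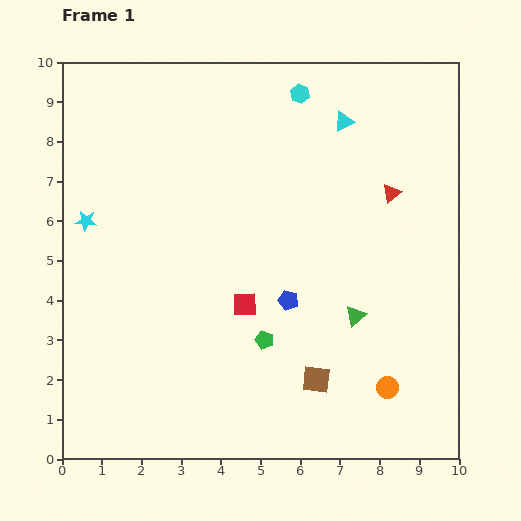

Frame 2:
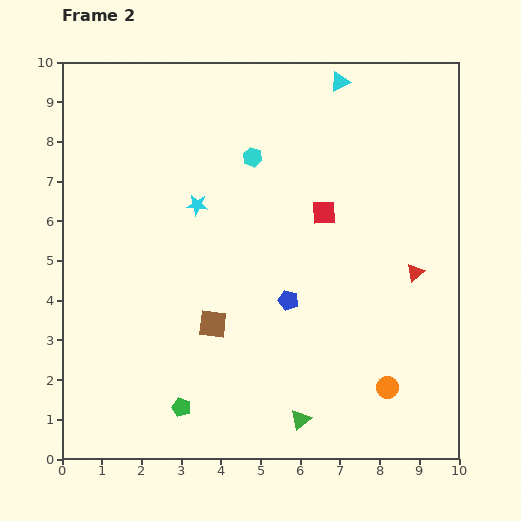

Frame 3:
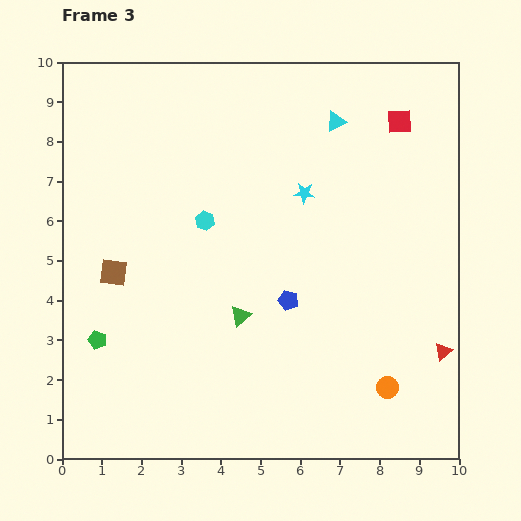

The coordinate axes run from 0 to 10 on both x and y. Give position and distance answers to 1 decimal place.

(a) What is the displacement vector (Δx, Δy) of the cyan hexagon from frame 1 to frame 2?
(-1.2, -1.6)

The cyan hexagon was at (6.0, 9.2) in frame 1 and (4.8, 7.6) in frame 2.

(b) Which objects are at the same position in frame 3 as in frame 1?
the blue pentagon, the orange circle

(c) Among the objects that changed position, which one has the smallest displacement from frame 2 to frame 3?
the cyan triangle

(moved 1.0)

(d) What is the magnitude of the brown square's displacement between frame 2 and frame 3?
2.8

The brown square moved from (3.8, 3.4) to (1.3, 4.7), a distance of √(2.5² + 1.3²) ≈ 2.8.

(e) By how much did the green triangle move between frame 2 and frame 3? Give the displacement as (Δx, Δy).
(-1.5, 2.6)

The green triangle was at (6.0, 1.0) in frame 2 and (4.5, 3.6) in frame 3.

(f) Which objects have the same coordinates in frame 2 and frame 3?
the blue pentagon, the orange circle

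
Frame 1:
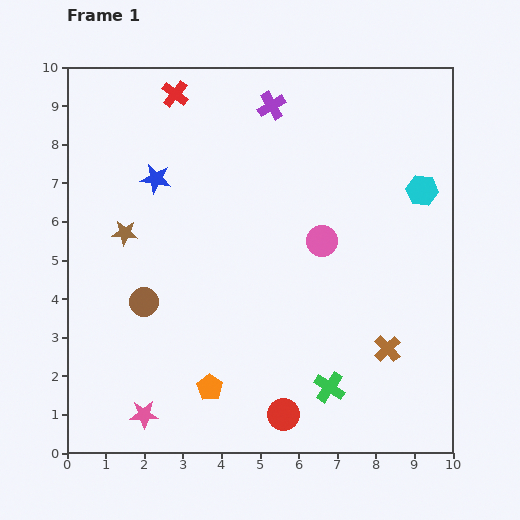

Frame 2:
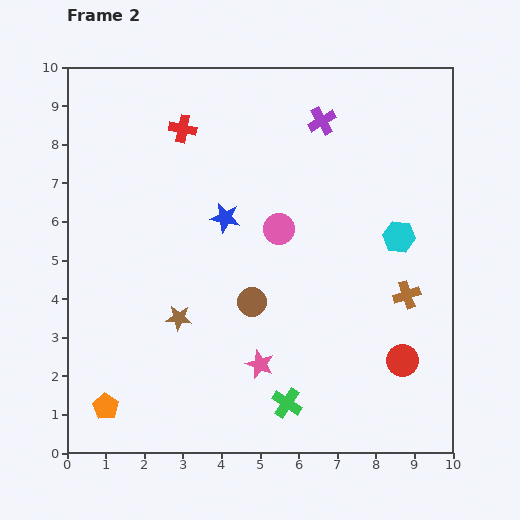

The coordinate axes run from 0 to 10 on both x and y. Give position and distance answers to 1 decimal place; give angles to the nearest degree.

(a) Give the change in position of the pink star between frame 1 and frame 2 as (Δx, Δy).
(3.0, 1.3)

The pink star was at (2.0, 1.0) in frame 1 and (5.0, 2.3) in frame 2.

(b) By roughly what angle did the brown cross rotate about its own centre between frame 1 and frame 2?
25° clockwise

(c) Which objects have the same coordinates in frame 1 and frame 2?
none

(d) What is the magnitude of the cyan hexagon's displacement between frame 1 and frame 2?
1.3

The cyan hexagon moved from (9.2, 6.8) to (8.6, 5.6), a distance of √(0.6² + 1.2²) ≈ 1.3.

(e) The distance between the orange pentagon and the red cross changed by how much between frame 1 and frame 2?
-0.2

Distance in frame 1: 7.7. Distance in frame 2: 7.5.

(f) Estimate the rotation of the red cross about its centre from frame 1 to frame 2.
26° counter-clockwise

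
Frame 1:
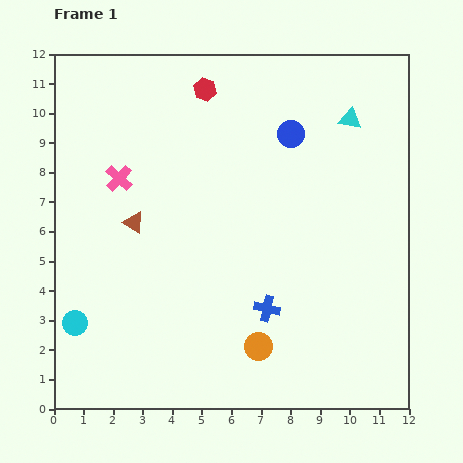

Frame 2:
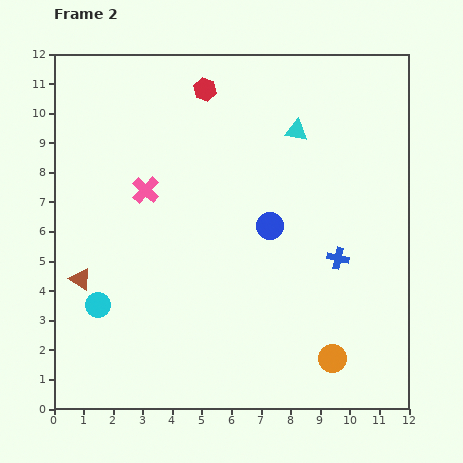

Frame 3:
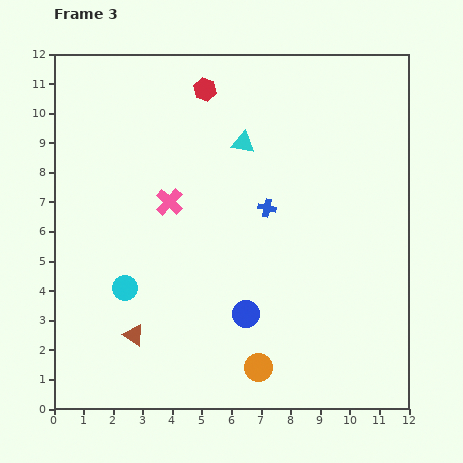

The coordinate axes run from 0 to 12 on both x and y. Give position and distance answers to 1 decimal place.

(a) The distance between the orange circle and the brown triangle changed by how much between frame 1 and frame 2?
+3.0

Distance in frame 1: 5.9. Distance in frame 2: 8.9.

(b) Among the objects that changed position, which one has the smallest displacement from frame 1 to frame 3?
the orange circle

(moved 0.7)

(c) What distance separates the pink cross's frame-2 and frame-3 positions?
0.9

The pink cross moved from (3.1, 7.4) to (3.9, 7.0), a distance of √(0.8² + 0.4²) ≈ 0.9.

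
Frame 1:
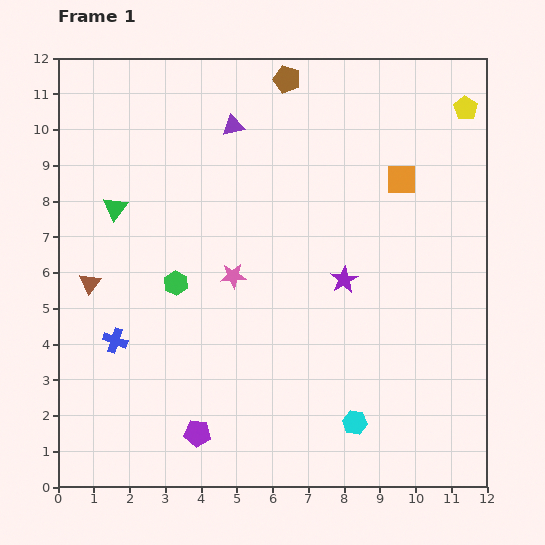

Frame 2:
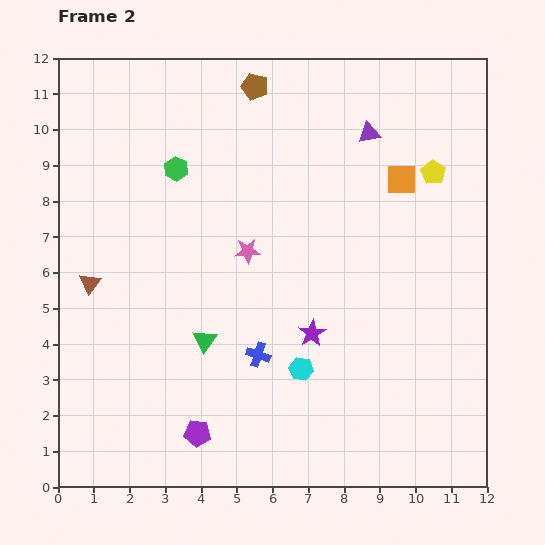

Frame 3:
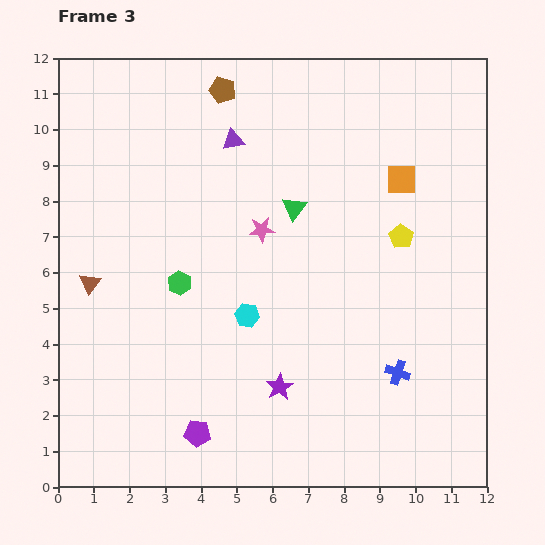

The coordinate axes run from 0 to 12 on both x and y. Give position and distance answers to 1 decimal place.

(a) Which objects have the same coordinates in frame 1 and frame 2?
the orange square, the purple pentagon, the brown triangle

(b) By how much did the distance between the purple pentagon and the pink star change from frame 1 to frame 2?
+0.8

Distance in frame 1: 4.5. Distance in frame 2: 5.3.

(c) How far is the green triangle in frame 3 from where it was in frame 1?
5.0

The green triangle moved from (1.6, 7.8) to (6.6, 7.8), a distance of √(5.0² + 0.0²) ≈ 5.0.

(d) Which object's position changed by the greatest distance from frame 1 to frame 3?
the blue cross

(moved 8.0; next 5.0)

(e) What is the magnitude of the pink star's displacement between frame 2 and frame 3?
0.7

The pink star moved from (5.3, 6.6) to (5.7, 7.2), a distance of √(0.4² + 0.6²) ≈ 0.7.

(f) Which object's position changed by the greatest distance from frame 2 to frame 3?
the green triangle

(moved 4.5; next 3.9)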